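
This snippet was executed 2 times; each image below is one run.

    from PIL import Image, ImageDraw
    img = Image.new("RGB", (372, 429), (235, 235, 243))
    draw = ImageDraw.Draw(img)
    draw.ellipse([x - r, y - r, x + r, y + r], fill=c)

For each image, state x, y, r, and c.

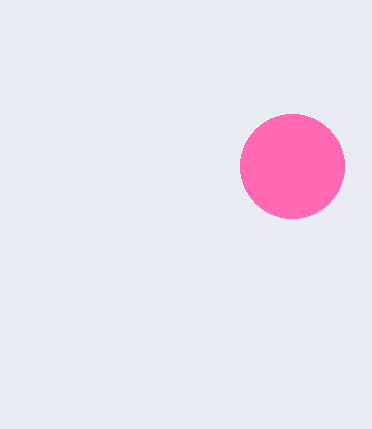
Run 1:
x = 292
y = 166
r = 52
c = 'hotpink'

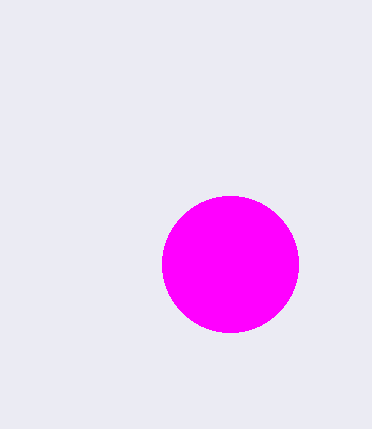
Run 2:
x = 230
y = 264
r = 68
c = 'magenta'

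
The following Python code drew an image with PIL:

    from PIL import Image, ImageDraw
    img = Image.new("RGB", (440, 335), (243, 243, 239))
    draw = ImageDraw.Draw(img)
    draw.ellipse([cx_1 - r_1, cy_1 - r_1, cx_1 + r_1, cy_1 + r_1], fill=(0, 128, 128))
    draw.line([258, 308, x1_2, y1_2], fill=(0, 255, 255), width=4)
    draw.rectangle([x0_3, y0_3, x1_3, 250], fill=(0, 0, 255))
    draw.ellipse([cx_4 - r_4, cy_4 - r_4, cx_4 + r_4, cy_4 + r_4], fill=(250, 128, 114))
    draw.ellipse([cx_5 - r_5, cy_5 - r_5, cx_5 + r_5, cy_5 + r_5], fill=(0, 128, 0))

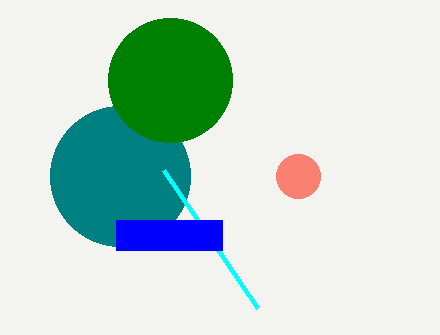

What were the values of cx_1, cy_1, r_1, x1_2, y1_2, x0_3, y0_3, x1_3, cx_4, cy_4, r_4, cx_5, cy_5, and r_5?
cx_1 = 120
cy_1 = 176
r_1 = 70
x1_2 = 164
y1_2 = 170
x0_3 = 116
y0_3 = 220
x1_3 = 222
cx_4 = 298
cy_4 = 176
r_4 = 22
cx_5 = 170
cy_5 = 80
r_5 = 62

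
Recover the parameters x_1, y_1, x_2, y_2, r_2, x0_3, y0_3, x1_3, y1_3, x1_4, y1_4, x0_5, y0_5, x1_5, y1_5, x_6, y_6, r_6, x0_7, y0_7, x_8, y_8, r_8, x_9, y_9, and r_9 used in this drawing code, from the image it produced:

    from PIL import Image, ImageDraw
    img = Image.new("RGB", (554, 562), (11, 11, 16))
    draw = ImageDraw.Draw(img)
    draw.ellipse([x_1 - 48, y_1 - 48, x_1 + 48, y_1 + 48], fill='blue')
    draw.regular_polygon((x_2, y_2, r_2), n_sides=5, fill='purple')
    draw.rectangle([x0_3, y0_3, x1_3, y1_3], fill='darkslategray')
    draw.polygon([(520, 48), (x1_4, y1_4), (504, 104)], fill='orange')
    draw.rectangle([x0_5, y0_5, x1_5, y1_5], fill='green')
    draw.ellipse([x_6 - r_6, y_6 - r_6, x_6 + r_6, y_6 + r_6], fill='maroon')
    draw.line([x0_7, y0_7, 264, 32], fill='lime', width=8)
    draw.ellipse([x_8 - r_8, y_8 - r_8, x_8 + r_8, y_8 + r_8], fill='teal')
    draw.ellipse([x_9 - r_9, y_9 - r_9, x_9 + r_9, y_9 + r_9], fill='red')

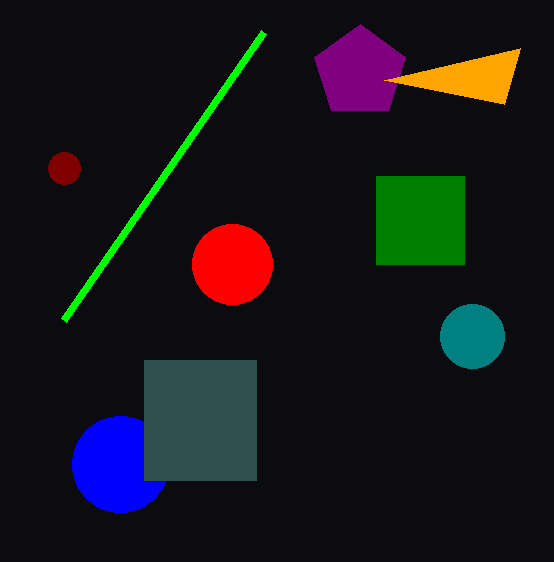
x_1 = 120; y_1 = 464; x_2 = 360; y_2 = 72; r_2 = 48; x0_3 = 144; y0_3 = 360; x1_3 = 256; y1_3 = 480; x1_4 = 384; y1_4 = 80; x0_5 = 376; y0_5 = 176; x1_5 = 464; y1_5 = 264; x_6 = 64; y_6 = 168; r_6 = 16; x0_7 = 64; y0_7 = 320; x_8 = 472; y_8 = 336; r_8 = 32; x_9 = 232; y_9 = 264; r_9 = 40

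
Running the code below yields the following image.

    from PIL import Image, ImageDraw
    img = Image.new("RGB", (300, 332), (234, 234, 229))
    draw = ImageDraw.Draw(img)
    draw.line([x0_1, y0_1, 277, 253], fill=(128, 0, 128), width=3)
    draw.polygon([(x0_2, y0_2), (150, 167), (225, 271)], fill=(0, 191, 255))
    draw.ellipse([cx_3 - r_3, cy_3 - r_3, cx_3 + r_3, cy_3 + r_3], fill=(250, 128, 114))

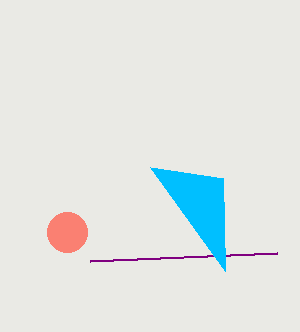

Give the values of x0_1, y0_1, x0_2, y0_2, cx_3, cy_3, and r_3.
x0_1 = 90
y0_1 = 261
x0_2 = 223
y0_2 = 178
cx_3 = 67
cy_3 = 232
r_3 = 20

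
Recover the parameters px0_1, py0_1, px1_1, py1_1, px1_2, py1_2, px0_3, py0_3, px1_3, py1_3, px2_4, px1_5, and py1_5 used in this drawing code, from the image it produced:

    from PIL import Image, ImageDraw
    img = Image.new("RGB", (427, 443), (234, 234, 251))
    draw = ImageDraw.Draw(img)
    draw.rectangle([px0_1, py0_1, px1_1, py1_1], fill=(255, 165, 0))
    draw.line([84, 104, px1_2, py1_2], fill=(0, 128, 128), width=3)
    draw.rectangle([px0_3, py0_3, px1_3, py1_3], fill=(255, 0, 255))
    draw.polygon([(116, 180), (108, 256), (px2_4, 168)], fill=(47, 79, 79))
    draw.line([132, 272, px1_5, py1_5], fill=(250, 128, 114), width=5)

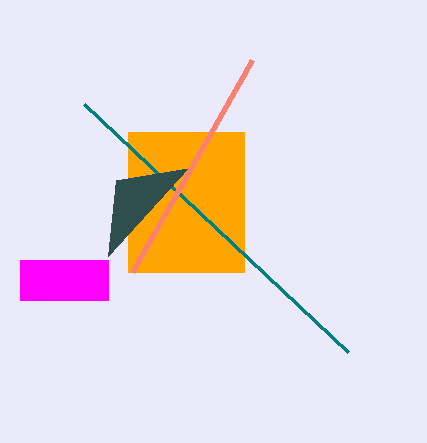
px0_1 = 128; py0_1 = 132; px1_1 = 244; py1_1 = 272; px1_2 = 348; py1_2 = 352; px0_3 = 20; py0_3 = 260; px1_3 = 108; py1_3 = 300; px2_4 = 188; px1_5 = 252; py1_5 = 60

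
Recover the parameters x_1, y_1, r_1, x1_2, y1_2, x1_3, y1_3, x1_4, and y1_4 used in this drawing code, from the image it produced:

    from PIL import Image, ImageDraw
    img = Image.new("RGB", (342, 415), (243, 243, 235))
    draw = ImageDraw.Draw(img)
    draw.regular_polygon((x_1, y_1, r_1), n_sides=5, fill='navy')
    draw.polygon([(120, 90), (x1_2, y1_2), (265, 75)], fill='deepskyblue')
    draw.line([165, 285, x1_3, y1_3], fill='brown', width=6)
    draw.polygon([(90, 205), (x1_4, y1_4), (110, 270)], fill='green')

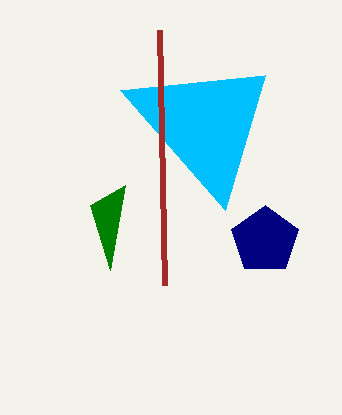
x_1 = 265; y_1 = 240; r_1 = 35; x1_2 = 225; y1_2 = 210; x1_3 = 160; y1_3 = 30; x1_4 = 125; y1_4 = 185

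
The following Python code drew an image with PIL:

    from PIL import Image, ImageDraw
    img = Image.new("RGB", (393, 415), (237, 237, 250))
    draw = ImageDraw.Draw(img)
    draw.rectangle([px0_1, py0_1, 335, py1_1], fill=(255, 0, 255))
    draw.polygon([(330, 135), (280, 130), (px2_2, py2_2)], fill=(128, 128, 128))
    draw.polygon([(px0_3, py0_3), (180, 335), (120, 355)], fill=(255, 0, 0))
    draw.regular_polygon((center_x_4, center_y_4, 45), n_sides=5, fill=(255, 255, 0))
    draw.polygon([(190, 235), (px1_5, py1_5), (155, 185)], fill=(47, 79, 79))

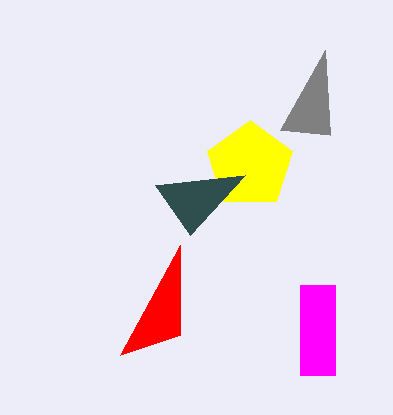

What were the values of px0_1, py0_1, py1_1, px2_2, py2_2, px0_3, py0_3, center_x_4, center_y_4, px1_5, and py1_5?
px0_1 = 300
py0_1 = 285
py1_1 = 375
px2_2 = 325
py2_2 = 50
px0_3 = 180
py0_3 = 245
center_x_4 = 250
center_y_4 = 165
px1_5 = 245
py1_5 = 175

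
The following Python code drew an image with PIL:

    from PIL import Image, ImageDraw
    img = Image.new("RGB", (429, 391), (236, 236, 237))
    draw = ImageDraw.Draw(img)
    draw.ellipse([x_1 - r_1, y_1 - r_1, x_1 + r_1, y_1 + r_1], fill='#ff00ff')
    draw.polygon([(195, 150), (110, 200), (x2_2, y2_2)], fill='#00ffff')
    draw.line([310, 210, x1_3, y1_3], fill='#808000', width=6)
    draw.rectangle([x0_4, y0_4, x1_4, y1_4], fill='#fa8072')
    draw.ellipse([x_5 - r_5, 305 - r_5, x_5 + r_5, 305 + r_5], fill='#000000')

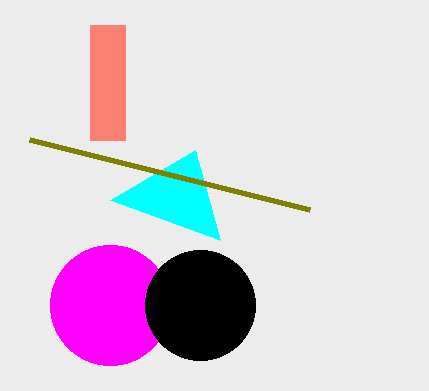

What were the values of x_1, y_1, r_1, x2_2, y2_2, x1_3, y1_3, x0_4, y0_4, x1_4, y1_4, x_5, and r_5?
x_1 = 110
y_1 = 305
r_1 = 60
x2_2 = 220
y2_2 = 240
x1_3 = 30
y1_3 = 140
x0_4 = 90
y0_4 = 25
x1_4 = 125
y1_4 = 140
x_5 = 200
r_5 = 55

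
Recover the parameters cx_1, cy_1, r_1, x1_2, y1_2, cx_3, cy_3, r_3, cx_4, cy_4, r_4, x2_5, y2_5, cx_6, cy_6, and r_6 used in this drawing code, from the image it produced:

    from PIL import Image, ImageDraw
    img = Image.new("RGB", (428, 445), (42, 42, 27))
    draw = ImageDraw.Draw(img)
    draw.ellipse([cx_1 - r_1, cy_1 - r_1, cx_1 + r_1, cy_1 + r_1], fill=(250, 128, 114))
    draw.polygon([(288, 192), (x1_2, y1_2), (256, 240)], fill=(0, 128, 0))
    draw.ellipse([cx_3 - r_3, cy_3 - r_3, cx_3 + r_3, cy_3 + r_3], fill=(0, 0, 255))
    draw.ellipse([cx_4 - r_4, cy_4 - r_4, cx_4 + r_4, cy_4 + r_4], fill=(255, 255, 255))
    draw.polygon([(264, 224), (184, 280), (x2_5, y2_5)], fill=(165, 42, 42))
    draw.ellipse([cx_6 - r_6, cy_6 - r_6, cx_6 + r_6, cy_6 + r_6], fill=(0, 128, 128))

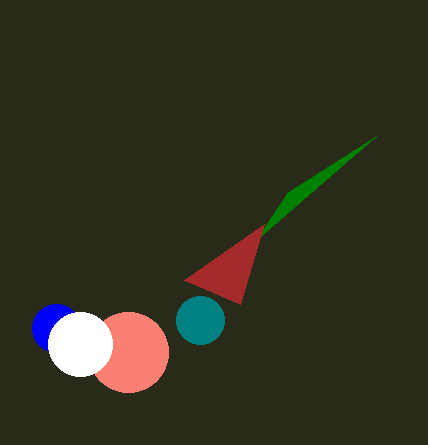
cx_1 = 128; cy_1 = 352; r_1 = 40; x1_2 = 376; y1_2 = 136; cx_3 = 56; cy_3 = 328; r_3 = 24; cx_4 = 80; cy_4 = 344; r_4 = 32; x2_5 = 240; y2_5 = 304; cx_6 = 200; cy_6 = 320; r_6 = 24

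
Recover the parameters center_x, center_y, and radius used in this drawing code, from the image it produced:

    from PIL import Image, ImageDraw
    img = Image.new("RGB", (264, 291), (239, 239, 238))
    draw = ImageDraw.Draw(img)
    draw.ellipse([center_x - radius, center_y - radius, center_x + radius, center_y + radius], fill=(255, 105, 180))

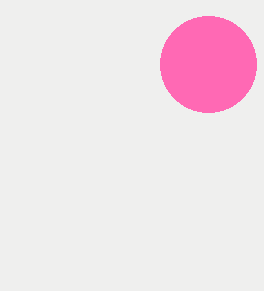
center_x = 208
center_y = 64
radius = 48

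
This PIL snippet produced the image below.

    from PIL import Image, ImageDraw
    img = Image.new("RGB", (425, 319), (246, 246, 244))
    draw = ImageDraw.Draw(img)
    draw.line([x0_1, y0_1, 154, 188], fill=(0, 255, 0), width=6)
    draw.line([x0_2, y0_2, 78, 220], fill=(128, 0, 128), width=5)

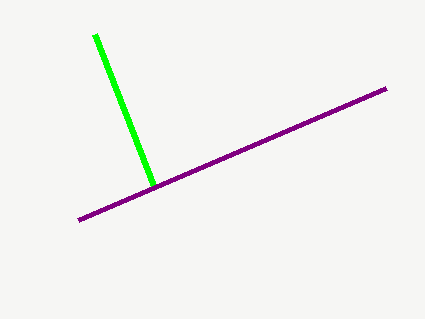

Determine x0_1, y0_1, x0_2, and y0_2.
x0_1 = 94; y0_1 = 34; x0_2 = 386; y0_2 = 88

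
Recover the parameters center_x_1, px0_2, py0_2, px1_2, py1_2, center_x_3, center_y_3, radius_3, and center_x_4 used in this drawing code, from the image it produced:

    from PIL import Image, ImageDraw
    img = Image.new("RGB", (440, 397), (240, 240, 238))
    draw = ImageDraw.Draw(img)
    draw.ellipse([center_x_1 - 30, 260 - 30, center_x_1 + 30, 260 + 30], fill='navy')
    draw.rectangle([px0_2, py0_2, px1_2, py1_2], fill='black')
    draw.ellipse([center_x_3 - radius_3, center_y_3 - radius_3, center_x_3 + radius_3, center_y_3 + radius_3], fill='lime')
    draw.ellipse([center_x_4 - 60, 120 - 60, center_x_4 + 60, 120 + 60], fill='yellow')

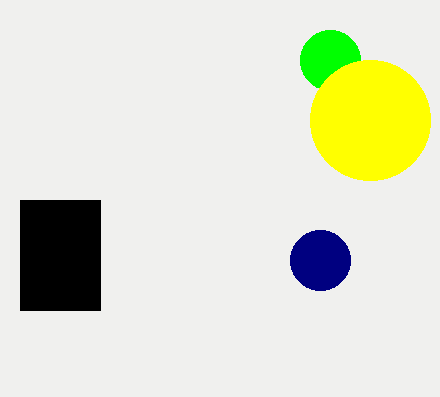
center_x_1 = 320; px0_2 = 20; py0_2 = 200; px1_2 = 100; py1_2 = 310; center_x_3 = 330; center_y_3 = 60; radius_3 = 30; center_x_4 = 370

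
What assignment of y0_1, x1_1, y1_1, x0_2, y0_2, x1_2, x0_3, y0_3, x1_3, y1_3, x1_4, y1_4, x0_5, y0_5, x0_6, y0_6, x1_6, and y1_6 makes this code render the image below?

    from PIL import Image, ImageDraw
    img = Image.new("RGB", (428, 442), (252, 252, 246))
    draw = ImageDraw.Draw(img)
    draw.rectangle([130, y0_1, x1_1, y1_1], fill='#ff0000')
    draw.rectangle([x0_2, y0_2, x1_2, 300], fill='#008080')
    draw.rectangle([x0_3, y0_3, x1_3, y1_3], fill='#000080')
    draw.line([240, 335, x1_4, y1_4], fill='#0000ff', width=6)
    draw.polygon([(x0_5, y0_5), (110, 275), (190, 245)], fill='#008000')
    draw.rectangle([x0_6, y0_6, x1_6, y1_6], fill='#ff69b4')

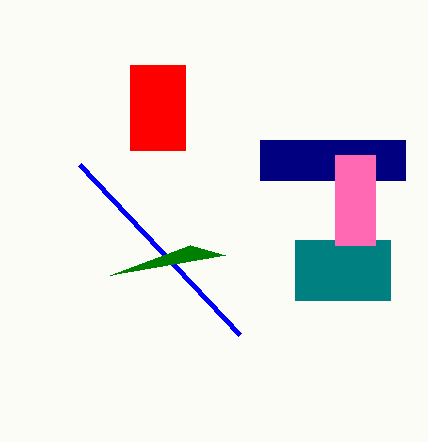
y0_1 = 65
x1_1 = 185
y1_1 = 150
x0_2 = 295
y0_2 = 240
x1_2 = 390
x0_3 = 260
y0_3 = 140
x1_3 = 405
y1_3 = 180
x1_4 = 80
y1_4 = 165
x0_5 = 225
y0_5 = 255
x0_6 = 335
y0_6 = 155
x1_6 = 375
y1_6 = 245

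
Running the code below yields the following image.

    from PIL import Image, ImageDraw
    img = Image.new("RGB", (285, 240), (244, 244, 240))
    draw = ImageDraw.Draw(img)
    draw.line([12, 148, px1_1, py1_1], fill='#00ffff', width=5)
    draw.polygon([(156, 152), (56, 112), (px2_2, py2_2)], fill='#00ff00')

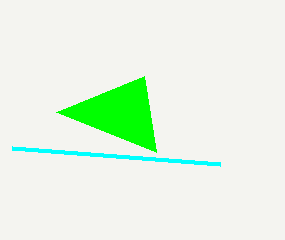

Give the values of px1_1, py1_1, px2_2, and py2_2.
px1_1 = 220; py1_1 = 164; px2_2 = 144; py2_2 = 76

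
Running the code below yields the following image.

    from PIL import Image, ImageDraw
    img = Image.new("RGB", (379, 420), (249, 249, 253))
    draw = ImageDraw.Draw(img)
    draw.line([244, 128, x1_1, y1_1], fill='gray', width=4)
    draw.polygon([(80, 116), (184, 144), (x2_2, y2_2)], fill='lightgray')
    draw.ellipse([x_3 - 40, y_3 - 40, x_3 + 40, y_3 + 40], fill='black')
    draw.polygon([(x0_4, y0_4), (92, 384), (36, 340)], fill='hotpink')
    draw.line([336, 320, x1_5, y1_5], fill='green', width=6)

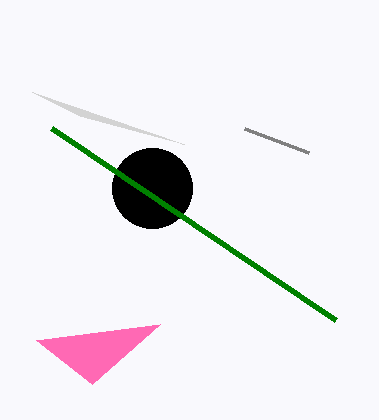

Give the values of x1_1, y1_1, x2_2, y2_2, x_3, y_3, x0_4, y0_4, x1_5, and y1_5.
x1_1 = 308, y1_1 = 152, x2_2 = 32, y2_2 = 92, x_3 = 152, y_3 = 188, x0_4 = 160, y0_4 = 324, x1_5 = 52, y1_5 = 128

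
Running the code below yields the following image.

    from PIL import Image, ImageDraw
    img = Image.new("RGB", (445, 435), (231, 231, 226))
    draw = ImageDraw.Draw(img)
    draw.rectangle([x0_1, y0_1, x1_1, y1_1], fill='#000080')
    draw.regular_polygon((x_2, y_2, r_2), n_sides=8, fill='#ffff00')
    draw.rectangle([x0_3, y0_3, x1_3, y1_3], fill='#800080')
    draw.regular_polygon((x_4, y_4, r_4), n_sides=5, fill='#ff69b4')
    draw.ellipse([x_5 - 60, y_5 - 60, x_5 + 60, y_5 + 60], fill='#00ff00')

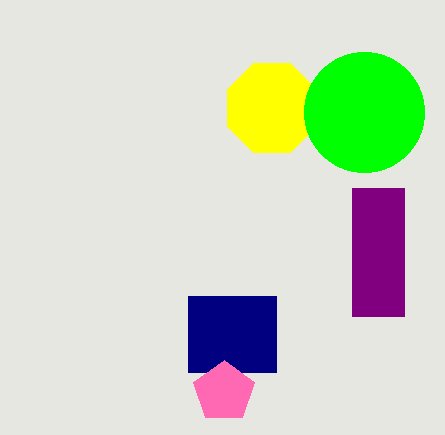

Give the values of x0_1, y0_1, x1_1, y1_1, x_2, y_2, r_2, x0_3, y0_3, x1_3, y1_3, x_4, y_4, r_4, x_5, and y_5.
x0_1 = 188; y0_1 = 296; x1_1 = 276; y1_1 = 372; x_2 = 272; y_2 = 108; r_2 = 48; x0_3 = 352; y0_3 = 188; x1_3 = 404; y1_3 = 316; x_4 = 224; y_4 = 392; r_4 = 32; x_5 = 364; y_5 = 112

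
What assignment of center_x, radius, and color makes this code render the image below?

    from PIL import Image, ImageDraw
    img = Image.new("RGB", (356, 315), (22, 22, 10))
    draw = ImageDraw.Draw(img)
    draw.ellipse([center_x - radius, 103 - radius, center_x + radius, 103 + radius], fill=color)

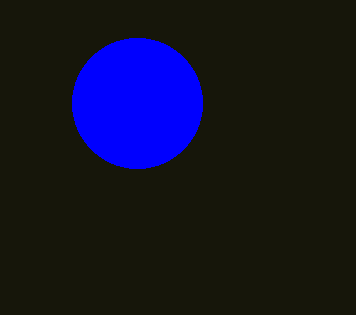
center_x = 137; radius = 65; color = 'blue'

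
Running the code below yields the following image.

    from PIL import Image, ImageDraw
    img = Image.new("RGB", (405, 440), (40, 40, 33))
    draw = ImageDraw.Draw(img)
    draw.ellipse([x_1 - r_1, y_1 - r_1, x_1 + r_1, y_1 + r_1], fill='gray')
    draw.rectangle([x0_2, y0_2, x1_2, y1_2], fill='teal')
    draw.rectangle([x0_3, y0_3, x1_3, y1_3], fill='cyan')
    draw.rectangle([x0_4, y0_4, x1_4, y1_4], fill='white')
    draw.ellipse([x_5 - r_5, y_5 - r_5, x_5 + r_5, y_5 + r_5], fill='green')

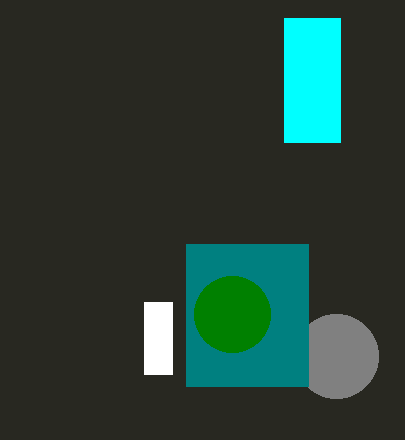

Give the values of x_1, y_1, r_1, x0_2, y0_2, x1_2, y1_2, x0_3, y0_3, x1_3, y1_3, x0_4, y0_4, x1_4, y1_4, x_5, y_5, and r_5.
x_1 = 336; y_1 = 356; r_1 = 42; x0_2 = 186; y0_2 = 244; x1_2 = 308; y1_2 = 386; x0_3 = 284; y0_3 = 18; x1_3 = 340; y1_3 = 142; x0_4 = 144; y0_4 = 302; x1_4 = 172; y1_4 = 374; x_5 = 232; y_5 = 314; r_5 = 38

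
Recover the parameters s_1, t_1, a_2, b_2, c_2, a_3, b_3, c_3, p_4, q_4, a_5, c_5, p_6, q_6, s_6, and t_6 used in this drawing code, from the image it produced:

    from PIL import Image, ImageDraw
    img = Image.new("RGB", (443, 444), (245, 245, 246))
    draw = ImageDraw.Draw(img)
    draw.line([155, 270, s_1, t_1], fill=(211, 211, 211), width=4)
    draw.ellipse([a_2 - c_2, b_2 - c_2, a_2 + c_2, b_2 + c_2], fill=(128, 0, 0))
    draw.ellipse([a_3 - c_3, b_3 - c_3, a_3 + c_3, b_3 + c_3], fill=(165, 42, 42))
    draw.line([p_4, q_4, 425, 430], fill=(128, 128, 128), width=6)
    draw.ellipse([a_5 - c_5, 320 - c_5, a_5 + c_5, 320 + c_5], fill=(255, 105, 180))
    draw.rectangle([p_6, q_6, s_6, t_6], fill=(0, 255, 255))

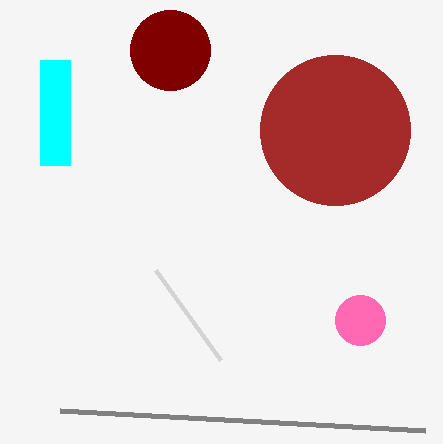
s_1 = 220; t_1 = 360; a_2 = 170; b_2 = 50; c_2 = 40; a_3 = 335; b_3 = 130; c_3 = 75; p_4 = 60; q_4 = 410; a_5 = 360; c_5 = 25; p_6 = 40; q_6 = 60; s_6 = 70; t_6 = 165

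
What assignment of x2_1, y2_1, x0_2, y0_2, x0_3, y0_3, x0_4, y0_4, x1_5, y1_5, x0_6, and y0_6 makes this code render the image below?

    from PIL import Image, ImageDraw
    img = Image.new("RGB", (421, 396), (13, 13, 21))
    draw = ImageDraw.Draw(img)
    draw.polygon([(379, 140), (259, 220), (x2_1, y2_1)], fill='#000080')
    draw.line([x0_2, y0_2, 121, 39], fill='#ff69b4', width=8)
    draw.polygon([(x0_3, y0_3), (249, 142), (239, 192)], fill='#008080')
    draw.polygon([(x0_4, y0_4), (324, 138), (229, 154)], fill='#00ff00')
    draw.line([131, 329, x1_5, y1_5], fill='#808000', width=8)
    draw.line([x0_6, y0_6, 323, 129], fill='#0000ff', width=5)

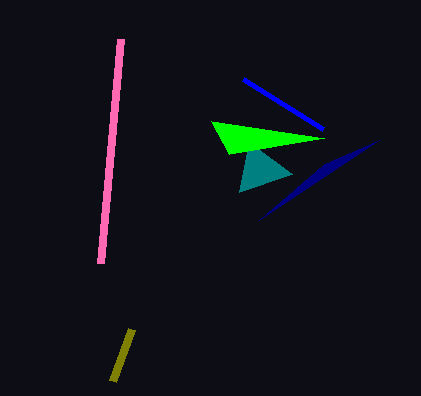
x2_1 = 324; y2_1 = 164; x0_2 = 101; y0_2 = 263; x0_3 = 292; y0_3 = 174; x0_4 = 211; y0_4 = 121; x1_5 = 112; y1_5 = 381; x0_6 = 243; y0_6 = 79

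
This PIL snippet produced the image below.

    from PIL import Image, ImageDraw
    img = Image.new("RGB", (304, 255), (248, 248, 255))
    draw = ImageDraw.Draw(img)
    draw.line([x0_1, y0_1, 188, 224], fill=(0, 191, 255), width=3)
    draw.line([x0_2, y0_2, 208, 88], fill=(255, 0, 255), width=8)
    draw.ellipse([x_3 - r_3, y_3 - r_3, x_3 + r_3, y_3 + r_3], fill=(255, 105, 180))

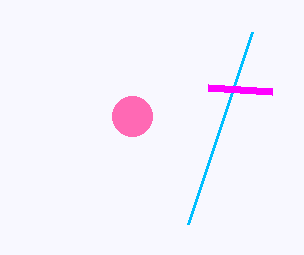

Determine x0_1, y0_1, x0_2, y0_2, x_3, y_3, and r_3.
x0_1 = 252
y0_1 = 32
x0_2 = 272
y0_2 = 92
x_3 = 132
y_3 = 116
r_3 = 20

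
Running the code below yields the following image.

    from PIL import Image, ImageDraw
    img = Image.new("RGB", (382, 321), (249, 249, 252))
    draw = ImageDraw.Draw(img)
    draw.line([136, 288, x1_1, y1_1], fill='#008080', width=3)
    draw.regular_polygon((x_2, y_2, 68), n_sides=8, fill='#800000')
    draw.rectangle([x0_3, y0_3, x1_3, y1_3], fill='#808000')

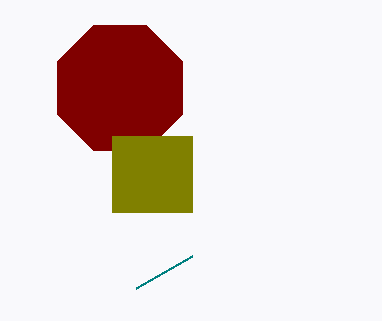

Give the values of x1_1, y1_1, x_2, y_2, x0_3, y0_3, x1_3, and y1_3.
x1_1 = 192, y1_1 = 256, x_2 = 120, y_2 = 88, x0_3 = 112, y0_3 = 136, x1_3 = 192, y1_3 = 212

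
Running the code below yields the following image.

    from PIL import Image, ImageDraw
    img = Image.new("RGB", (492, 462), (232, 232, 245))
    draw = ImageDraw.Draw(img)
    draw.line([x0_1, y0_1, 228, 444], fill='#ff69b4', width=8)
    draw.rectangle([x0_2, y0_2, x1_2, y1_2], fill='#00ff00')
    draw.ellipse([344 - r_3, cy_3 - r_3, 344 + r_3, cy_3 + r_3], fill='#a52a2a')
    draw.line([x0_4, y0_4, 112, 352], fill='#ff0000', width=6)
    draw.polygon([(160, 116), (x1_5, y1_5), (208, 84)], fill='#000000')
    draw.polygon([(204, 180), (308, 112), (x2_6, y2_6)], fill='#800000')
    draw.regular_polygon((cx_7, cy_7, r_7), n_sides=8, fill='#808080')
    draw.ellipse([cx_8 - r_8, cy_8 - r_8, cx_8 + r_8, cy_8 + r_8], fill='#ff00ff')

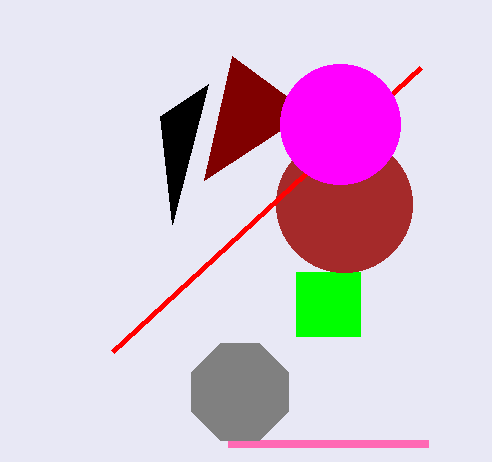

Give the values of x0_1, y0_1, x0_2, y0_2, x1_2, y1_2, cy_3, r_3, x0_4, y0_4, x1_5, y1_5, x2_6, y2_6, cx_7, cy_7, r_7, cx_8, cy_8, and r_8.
x0_1 = 428, y0_1 = 444, x0_2 = 296, y0_2 = 272, x1_2 = 360, y1_2 = 336, cy_3 = 204, r_3 = 68, x0_4 = 420, y0_4 = 68, x1_5 = 172, y1_5 = 224, x2_6 = 232, y2_6 = 56, cx_7 = 240, cy_7 = 392, r_7 = 52, cx_8 = 340, cy_8 = 124, r_8 = 60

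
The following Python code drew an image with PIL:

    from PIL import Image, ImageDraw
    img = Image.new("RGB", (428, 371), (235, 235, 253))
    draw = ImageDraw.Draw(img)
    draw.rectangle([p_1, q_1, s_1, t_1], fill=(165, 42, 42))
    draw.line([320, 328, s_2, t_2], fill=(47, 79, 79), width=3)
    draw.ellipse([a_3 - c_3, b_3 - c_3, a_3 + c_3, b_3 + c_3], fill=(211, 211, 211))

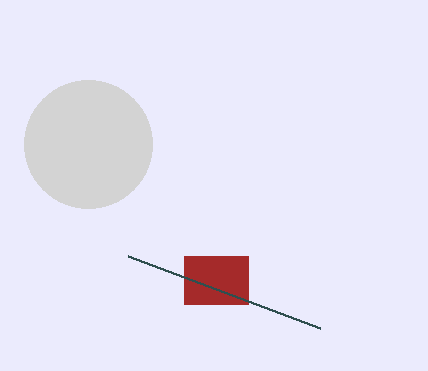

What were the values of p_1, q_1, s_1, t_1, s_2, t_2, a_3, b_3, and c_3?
p_1 = 184
q_1 = 256
s_1 = 248
t_1 = 304
s_2 = 128
t_2 = 256
a_3 = 88
b_3 = 144
c_3 = 64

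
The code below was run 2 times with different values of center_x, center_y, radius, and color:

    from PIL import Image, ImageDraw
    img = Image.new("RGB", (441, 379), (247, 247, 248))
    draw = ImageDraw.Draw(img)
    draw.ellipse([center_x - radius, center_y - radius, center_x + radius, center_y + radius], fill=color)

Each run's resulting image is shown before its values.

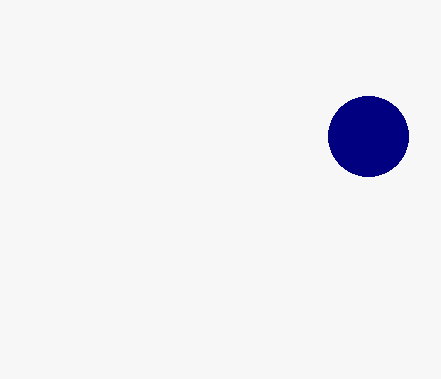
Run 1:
center_x = 368; center_y = 136; radius = 40; color = 'navy'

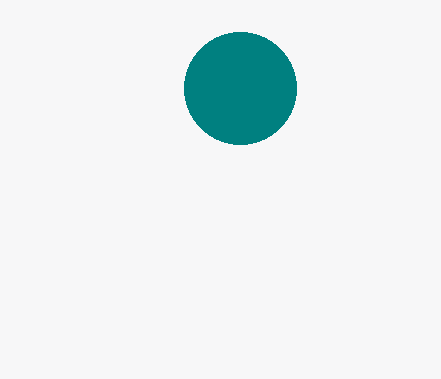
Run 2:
center_x = 240
center_y = 88
radius = 56
color = 'teal'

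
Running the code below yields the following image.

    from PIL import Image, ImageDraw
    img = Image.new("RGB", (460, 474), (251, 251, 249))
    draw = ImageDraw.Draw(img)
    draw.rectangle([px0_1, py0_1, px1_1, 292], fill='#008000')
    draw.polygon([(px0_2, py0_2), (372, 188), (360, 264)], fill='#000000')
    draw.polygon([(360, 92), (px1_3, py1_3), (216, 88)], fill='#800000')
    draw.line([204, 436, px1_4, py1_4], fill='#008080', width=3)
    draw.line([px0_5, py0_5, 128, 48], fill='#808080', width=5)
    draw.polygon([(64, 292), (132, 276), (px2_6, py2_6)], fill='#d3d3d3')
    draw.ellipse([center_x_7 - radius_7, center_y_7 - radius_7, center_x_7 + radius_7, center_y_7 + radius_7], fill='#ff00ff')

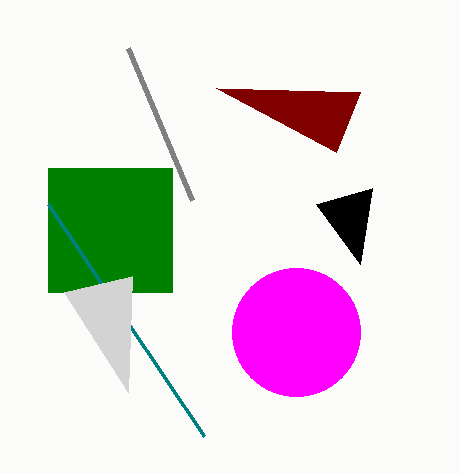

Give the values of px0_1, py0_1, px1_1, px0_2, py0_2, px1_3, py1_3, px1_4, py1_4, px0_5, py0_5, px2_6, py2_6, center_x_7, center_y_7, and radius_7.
px0_1 = 48
py0_1 = 168
px1_1 = 172
px0_2 = 316
py0_2 = 204
px1_3 = 336
py1_3 = 152
px1_4 = 48
py1_4 = 204
px0_5 = 192
py0_5 = 200
px2_6 = 128
py2_6 = 392
center_x_7 = 296
center_y_7 = 332
radius_7 = 64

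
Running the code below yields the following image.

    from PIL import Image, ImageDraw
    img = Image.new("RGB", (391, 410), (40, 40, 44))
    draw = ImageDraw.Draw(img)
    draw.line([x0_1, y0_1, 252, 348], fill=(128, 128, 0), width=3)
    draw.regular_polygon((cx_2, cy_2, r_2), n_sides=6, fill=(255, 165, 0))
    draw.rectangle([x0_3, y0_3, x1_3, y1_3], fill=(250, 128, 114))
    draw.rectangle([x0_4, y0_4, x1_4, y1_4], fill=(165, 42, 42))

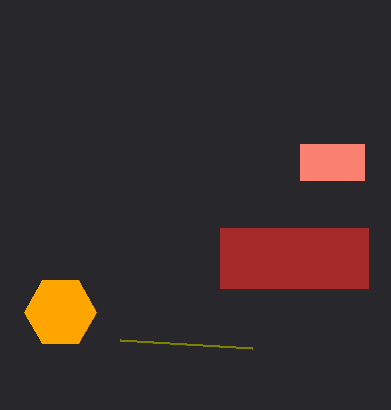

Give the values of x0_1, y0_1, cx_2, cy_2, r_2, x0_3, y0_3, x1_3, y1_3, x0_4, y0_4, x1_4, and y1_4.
x0_1 = 120; y0_1 = 340; cx_2 = 60; cy_2 = 312; r_2 = 36; x0_3 = 300; y0_3 = 144; x1_3 = 364; y1_3 = 180; x0_4 = 220; y0_4 = 228; x1_4 = 368; y1_4 = 288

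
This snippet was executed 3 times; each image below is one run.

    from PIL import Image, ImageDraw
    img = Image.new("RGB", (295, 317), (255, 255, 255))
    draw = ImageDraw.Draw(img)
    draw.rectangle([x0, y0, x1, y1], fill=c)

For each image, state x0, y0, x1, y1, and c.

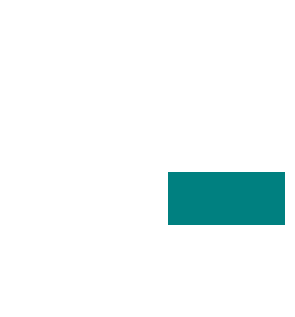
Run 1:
x0 = 168, y0 = 172, x1 = 284, y1 = 224, c = 'teal'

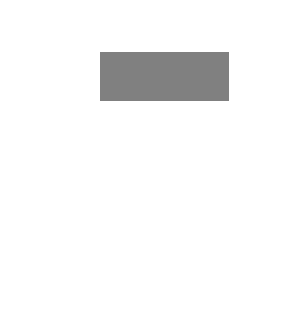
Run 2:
x0 = 100
y0 = 52
x1 = 228
y1 = 100
c = 'gray'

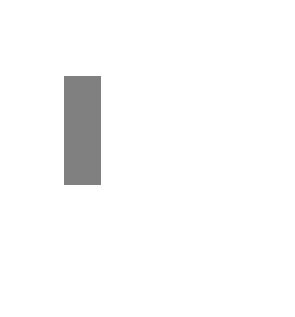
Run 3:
x0 = 64; y0 = 76; x1 = 100; y1 = 184; c = 'gray'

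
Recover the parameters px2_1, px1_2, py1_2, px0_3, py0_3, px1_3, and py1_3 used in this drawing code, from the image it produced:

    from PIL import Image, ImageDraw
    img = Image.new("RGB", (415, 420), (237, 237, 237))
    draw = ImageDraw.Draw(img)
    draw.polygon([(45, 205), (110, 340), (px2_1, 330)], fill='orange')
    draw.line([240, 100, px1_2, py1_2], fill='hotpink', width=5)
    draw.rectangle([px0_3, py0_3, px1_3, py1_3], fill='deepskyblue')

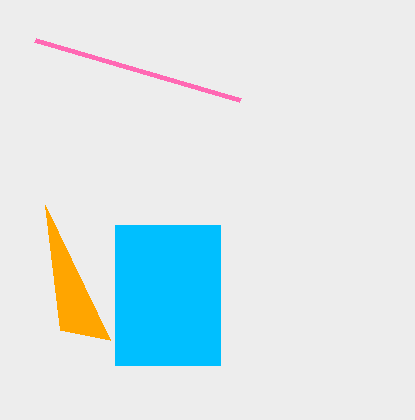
px2_1 = 60; px1_2 = 35; py1_2 = 40; px0_3 = 115; py0_3 = 225; px1_3 = 220; py1_3 = 365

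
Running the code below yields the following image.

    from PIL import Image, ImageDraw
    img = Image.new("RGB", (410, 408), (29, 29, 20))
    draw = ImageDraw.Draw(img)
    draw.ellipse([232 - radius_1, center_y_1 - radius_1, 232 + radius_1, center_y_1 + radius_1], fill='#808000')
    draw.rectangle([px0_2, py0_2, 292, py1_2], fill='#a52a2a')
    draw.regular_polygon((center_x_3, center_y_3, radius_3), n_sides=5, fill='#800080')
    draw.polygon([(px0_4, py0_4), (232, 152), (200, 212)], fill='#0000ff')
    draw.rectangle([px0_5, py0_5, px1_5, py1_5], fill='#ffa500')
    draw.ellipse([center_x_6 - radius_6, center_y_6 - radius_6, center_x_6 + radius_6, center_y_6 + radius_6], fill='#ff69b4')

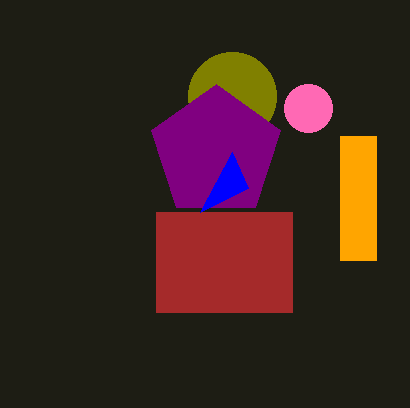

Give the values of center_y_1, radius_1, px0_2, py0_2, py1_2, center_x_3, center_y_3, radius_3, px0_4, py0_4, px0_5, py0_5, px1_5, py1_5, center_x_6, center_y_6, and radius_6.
center_y_1 = 96, radius_1 = 44, px0_2 = 156, py0_2 = 212, py1_2 = 312, center_x_3 = 216, center_y_3 = 152, radius_3 = 68, px0_4 = 248, py0_4 = 188, px0_5 = 340, py0_5 = 136, px1_5 = 376, py1_5 = 260, center_x_6 = 308, center_y_6 = 108, radius_6 = 24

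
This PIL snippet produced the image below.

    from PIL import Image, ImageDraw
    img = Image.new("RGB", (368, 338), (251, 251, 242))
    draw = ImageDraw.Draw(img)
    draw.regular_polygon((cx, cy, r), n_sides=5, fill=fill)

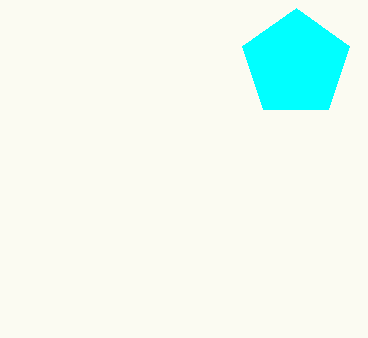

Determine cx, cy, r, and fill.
cx = 296
cy = 64
r = 56
fill = 'cyan'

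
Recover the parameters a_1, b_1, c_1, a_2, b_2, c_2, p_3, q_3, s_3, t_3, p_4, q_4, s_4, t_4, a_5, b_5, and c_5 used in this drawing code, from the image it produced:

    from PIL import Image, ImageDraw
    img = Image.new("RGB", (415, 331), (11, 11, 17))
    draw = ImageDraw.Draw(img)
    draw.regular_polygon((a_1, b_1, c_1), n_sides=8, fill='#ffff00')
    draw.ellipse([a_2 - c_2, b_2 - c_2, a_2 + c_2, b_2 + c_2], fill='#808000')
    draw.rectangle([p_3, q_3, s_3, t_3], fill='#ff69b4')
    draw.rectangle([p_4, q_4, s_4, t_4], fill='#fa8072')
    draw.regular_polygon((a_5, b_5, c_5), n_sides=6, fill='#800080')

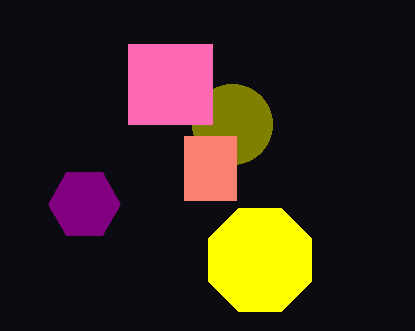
a_1 = 260; b_1 = 260; c_1 = 56; a_2 = 232; b_2 = 124; c_2 = 40; p_3 = 128; q_3 = 44; s_3 = 212; t_3 = 124; p_4 = 184; q_4 = 136; s_4 = 236; t_4 = 200; a_5 = 84; b_5 = 204; c_5 = 36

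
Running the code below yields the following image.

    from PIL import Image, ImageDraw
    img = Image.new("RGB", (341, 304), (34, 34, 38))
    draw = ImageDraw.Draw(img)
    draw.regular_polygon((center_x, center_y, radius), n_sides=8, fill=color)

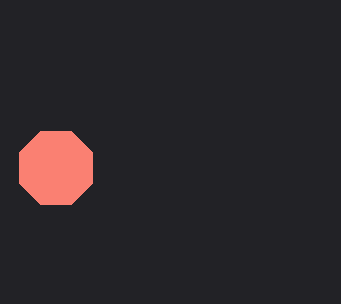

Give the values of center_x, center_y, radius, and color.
center_x = 56
center_y = 168
radius = 40
color = 'salmon'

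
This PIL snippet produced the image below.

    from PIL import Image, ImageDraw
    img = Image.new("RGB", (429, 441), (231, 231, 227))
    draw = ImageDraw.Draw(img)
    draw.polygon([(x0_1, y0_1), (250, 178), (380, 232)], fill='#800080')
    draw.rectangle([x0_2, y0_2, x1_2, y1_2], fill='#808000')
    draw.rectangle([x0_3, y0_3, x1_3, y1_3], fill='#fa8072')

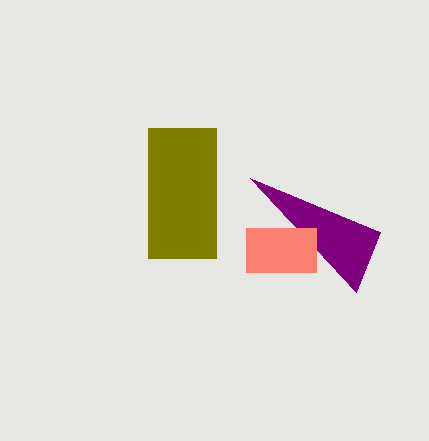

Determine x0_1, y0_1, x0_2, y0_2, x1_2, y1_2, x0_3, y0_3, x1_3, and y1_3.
x0_1 = 356
y0_1 = 292
x0_2 = 148
y0_2 = 128
x1_2 = 216
y1_2 = 258
x0_3 = 246
y0_3 = 228
x1_3 = 316
y1_3 = 272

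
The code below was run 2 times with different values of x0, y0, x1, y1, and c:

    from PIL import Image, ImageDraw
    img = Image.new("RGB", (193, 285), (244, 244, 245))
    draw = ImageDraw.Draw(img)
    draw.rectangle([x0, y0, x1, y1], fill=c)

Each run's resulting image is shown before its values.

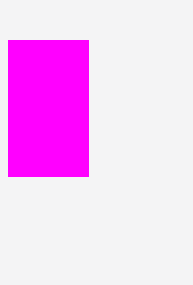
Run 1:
x0 = 8; y0 = 40; x1 = 88; y1 = 176; c = 'magenta'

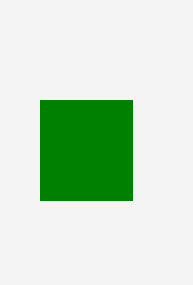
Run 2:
x0 = 40
y0 = 100
x1 = 132
y1 = 200
c = 'green'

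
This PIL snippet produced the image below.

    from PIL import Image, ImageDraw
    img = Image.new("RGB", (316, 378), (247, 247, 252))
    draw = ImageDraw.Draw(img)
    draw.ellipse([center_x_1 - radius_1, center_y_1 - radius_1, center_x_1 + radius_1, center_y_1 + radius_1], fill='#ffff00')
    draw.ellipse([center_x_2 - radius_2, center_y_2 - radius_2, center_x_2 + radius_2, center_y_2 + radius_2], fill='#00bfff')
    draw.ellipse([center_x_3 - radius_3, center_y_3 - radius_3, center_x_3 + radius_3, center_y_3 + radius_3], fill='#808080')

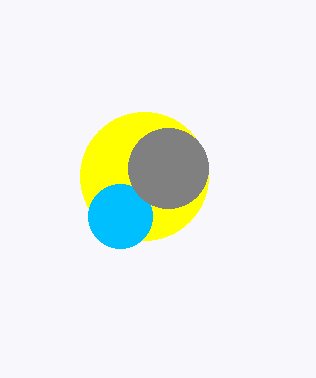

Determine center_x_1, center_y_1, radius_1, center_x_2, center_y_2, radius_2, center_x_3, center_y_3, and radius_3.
center_x_1 = 144
center_y_1 = 176
radius_1 = 64
center_x_2 = 120
center_y_2 = 216
radius_2 = 32
center_x_3 = 168
center_y_3 = 168
radius_3 = 40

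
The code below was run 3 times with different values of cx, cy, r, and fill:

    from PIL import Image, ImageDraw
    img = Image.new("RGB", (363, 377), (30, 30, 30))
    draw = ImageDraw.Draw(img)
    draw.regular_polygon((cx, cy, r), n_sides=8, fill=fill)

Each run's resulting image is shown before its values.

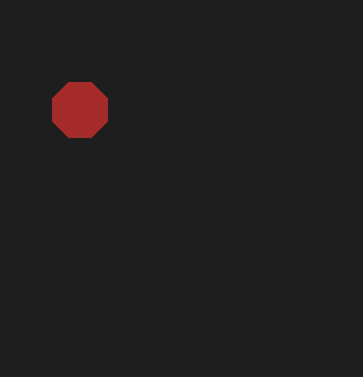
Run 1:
cx = 80
cy = 110
r = 30
fill = 'brown'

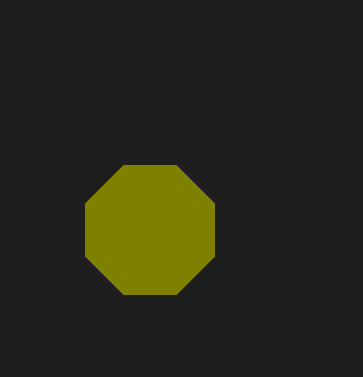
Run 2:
cx = 150; cy = 230; r = 70; fill = 'olive'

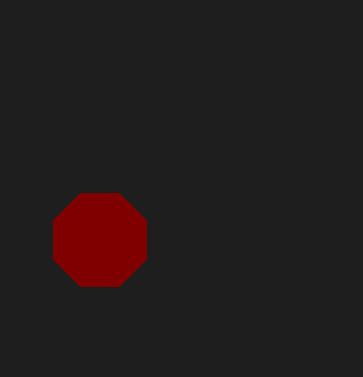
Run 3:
cx = 100; cy = 240; r = 50; fill = 'maroon'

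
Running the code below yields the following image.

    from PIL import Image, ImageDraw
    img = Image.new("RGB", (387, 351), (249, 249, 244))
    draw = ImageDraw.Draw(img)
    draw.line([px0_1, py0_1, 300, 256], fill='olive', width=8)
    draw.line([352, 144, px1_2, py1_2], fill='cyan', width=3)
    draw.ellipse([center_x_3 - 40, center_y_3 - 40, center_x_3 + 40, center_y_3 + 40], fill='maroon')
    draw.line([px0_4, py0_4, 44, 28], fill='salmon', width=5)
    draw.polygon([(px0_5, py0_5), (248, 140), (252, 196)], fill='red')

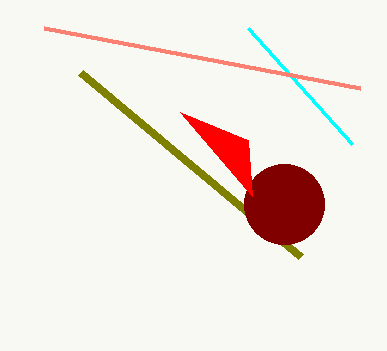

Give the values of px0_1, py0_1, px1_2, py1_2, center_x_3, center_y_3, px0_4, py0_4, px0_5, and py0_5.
px0_1 = 80; py0_1 = 72; px1_2 = 248; py1_2 = 28; center_x_3 = 284; center_y_3 = 204; px0_4 = 360; py0_4 = 88; px0_5 = 180; py0_5 = 112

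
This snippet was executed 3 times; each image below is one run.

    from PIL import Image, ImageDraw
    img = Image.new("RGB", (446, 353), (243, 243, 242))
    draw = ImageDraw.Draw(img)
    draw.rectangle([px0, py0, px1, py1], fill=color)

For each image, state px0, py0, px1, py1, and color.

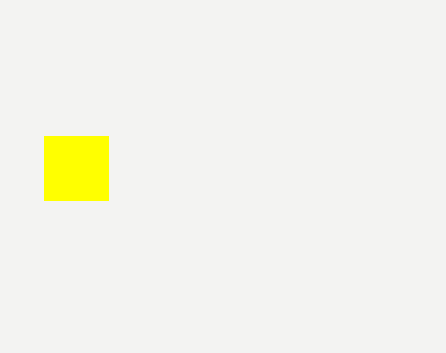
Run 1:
px0 = 44; py0 = 136; px1 = 108; py1 = 200; color = 'yellow'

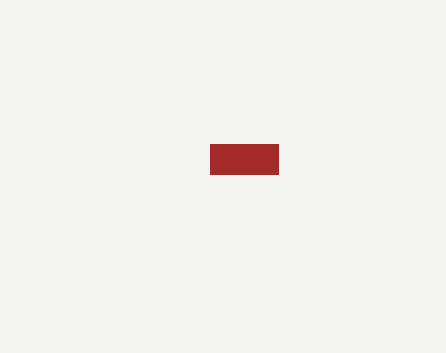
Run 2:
px0 = 210; py0 = 144; px1 = 278; py1 = 174; color = 'brown'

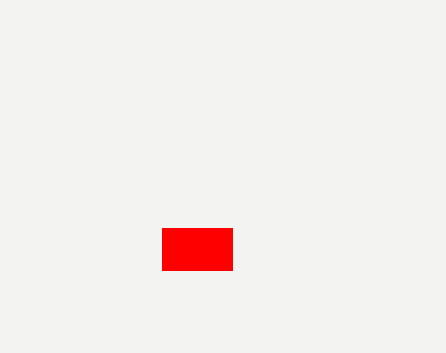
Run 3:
px0 = 162
py0 = 228
px1 = 232
py1 = 270
color = 'red'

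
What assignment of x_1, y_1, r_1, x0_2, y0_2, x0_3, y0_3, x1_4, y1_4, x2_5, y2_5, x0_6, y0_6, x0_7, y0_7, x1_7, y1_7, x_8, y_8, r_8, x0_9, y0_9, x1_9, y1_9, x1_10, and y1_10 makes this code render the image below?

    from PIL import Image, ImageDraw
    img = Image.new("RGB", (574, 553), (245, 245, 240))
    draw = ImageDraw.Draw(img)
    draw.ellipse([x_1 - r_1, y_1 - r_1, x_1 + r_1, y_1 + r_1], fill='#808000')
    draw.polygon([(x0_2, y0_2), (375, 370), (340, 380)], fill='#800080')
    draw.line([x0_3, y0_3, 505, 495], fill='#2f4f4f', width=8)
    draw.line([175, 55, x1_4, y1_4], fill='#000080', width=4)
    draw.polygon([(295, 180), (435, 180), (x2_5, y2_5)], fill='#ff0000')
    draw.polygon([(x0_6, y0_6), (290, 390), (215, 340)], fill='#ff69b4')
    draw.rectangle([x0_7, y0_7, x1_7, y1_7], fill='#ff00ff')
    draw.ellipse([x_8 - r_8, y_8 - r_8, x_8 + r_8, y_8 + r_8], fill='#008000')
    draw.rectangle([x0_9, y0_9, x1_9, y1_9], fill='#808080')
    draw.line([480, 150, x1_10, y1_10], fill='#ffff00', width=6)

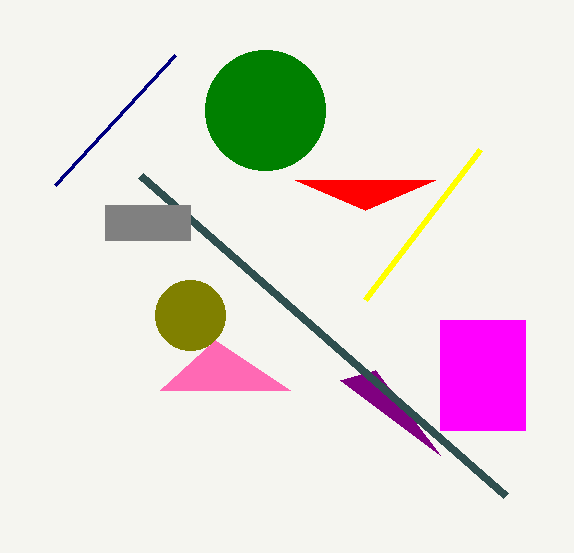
x_1 = 190, y_1 = 315, r_1 = 35, x0_2 = 440, y0_2 = 455, x0_3 = 140, y0_3 = 175, x1_4 = 55, y1_4 = 185, x2_5 = 365, y2_5 = 210, x0_6 = 160, y0_6 = 390, x0_7 = 440, y0_7 = 320, x1_7 = 525, y1_7 = 430, x_8 = 265, y_8 = 110, r_8 = 60, x0_9 = 105, y0_9 = 205, x1_9 = 190, y1_9 = 240, x1_10 = 365, y1_10 = 300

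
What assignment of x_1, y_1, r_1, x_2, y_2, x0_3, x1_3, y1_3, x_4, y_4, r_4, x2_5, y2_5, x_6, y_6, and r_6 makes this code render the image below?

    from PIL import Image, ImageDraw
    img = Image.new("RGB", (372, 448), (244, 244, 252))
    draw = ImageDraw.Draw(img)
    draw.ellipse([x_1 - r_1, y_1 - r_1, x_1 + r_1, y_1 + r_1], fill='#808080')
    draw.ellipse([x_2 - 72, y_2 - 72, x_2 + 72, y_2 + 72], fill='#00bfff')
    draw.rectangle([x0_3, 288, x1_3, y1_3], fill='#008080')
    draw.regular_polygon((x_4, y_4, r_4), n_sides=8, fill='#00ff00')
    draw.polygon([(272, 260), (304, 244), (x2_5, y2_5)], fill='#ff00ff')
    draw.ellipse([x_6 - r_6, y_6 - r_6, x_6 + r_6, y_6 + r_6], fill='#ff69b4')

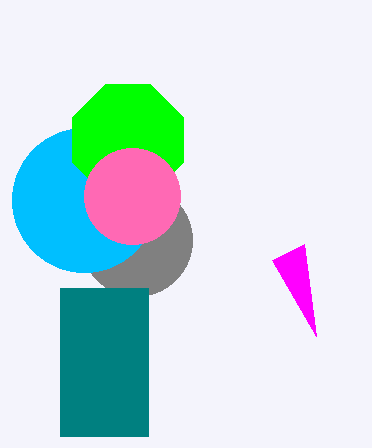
x_1 = 136, y_1 = 240, r_1 = 56, x_2 = 84, y_2 = 200, x0_3 = 60, x1_3 = 148, y1_3 = 436, x_4 = 128, y_4 = 140, r_4 = 60, x2_5 = 316, y2_5 = 336, x_6 = 132, y_6 = 196, r_6 = 48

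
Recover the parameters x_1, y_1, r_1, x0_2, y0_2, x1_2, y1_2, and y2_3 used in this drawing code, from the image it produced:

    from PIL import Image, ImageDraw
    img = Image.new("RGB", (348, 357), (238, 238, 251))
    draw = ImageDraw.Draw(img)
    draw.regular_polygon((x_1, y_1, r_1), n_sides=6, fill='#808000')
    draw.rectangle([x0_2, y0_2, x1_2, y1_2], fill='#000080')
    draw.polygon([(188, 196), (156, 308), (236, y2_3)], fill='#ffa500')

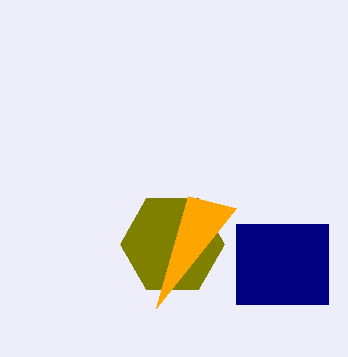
x_1 = 172; y_1 = 244; r_1 = 52; x0_2 = 236; y0_2 = 224; x1_2 = 328; y1_2 = 304; y2_3 = 208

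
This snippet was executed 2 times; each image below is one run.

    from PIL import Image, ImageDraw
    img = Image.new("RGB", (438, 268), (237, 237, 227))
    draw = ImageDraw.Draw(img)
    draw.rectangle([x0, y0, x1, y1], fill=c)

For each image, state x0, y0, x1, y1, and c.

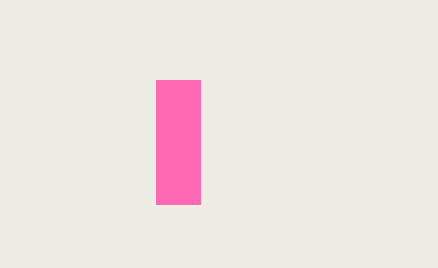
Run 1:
x0 = 156, y0 = 80, x1 = 200, y1 = 204, c = 'hotpink'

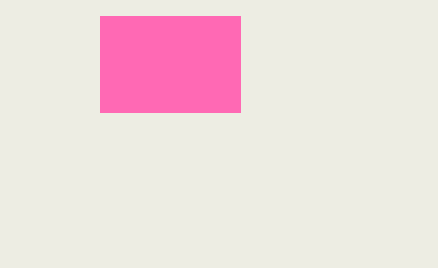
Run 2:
x0 = 100, y0 = 16, x1 = 240, y1 = 112, c = 'hotpink'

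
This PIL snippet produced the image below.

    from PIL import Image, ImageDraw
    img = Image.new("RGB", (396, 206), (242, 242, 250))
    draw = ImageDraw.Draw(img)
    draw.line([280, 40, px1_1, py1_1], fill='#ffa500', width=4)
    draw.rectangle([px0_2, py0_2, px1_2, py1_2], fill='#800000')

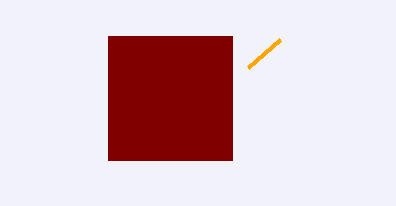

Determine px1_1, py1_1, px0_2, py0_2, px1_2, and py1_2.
px1_1 = 248
py1_1 = 68
px0_2 = 108
py0_2 = 36
px1_2 = 232
py1_2 = 160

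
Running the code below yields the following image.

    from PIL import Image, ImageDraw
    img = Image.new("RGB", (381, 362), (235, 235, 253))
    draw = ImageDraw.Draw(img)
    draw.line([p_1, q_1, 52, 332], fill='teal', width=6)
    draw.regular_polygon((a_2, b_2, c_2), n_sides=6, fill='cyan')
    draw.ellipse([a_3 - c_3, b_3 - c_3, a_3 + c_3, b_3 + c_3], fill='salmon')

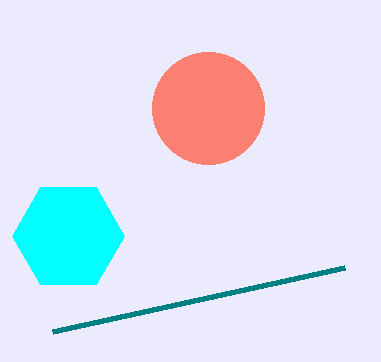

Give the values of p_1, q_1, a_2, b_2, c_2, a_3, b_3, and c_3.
p_1 = 344, q_1 = 268, a_2 = 68, b_2 = 236, c_2 = 56, a_3 = 208, b_3 = 108, c_3 = 56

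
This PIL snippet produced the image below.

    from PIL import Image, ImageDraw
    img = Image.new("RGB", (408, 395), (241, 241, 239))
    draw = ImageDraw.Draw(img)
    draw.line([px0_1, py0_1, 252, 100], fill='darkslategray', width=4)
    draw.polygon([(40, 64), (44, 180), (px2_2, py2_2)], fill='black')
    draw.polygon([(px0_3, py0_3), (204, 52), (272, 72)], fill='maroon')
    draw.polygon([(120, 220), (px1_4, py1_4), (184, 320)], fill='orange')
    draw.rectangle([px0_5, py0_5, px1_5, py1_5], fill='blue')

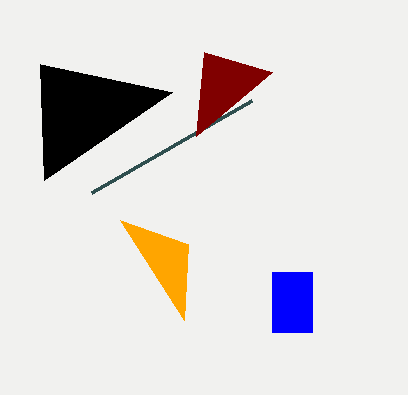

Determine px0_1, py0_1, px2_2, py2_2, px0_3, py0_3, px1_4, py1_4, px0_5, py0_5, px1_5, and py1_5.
px0_1 = 92; py0_1 = 192; px2_2 = 172; py2_2 = 92; px0_3 = 196; py0_3 = 136; px1_4 = 188; py1_4 = 244; px0_5 = 272; py0_5 = 272; px1_5 = 312; py1_5 = 332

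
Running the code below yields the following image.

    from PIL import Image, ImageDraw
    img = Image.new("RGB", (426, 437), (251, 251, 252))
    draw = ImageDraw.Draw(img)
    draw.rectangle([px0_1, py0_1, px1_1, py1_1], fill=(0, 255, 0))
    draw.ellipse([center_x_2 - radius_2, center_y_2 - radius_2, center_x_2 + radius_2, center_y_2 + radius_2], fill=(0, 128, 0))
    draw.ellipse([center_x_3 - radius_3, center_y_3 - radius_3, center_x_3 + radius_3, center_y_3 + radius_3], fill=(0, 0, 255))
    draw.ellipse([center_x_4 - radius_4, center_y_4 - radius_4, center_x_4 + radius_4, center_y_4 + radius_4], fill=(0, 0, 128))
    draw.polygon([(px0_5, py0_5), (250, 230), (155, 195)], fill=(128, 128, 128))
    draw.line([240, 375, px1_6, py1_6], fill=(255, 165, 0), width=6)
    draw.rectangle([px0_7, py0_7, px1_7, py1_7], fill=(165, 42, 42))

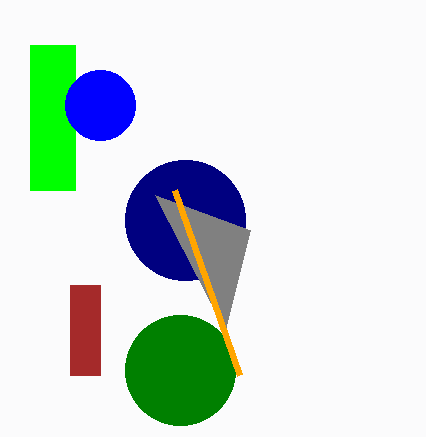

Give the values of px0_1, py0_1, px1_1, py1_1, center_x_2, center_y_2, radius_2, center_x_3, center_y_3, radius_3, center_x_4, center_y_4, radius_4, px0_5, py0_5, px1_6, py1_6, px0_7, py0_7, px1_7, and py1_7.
px0_1 = 30, py0_1 = 45, px1_1 = 75, py1_1 = 190, center_x_2 = 180, center_y_2 = 370, radius_2 = 55, center_x_3 = 100, center_y_3 = 105, radius_3 = 35, center_x_4 = 185, center_y_4 = 220, radius_4 = 60, px0_5 = 225, py0_5 = 330, px1_6 = 175, py1_6 = 190, px0_7 = 70, py0_7 = 285, px1_7 = 100, py1_7 = 375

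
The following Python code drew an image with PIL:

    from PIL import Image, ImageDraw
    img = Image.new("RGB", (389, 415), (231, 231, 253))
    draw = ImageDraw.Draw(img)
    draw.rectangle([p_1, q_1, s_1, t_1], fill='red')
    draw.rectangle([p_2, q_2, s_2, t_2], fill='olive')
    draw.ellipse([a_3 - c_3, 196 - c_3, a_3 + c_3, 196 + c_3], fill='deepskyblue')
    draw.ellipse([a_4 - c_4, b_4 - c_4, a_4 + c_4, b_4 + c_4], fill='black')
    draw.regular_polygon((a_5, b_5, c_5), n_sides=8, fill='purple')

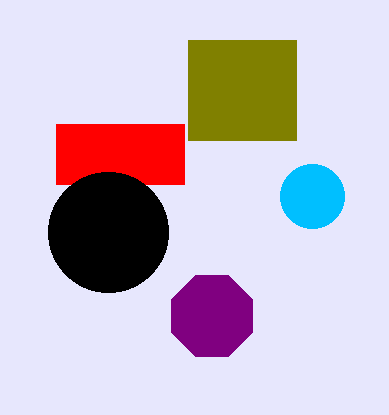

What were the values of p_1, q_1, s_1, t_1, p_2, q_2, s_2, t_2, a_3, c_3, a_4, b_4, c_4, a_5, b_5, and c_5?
p_1 = 56
q_1 = 124
s_1 = 184
t_1 = 184
p_2 = 188
q_2 = 40
s_2 = 296
t_2 = 140
a_3 = 312
c_3 = 32
a_4 = 108
b_4 = 232
c_4 = 60
a_5 = 212
b_5 = 316
c_5 = 44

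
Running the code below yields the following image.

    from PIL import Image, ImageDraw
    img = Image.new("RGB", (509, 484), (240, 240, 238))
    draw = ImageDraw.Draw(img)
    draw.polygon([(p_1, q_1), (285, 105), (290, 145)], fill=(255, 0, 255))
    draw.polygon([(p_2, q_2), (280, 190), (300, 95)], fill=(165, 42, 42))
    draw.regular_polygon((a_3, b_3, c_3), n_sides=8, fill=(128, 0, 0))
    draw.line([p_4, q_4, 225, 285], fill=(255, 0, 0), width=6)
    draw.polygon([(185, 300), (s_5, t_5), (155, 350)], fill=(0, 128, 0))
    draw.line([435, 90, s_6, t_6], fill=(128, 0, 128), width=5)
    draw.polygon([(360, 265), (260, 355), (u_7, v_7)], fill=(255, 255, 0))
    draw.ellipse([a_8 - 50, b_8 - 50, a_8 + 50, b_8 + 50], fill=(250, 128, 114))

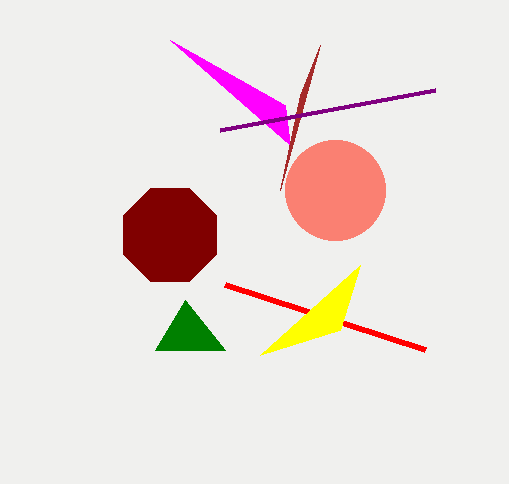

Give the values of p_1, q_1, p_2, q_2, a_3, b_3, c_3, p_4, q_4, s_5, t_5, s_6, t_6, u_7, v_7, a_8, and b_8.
p_1 = 170
q_1 = 40
p_2 = 320
q_2 = 45
a_3 = 170
b_3 = 235
c_3 = 50
p_4 = 425
q_4 = 350
s_5 = 225
t_5 = 350
s_6 = 220
t_6 = 130
u_7 = 340
v_7 = 330
a_8 = 335
b_8 = 190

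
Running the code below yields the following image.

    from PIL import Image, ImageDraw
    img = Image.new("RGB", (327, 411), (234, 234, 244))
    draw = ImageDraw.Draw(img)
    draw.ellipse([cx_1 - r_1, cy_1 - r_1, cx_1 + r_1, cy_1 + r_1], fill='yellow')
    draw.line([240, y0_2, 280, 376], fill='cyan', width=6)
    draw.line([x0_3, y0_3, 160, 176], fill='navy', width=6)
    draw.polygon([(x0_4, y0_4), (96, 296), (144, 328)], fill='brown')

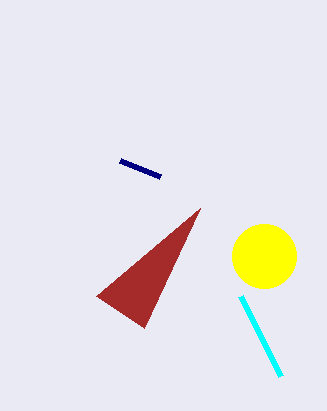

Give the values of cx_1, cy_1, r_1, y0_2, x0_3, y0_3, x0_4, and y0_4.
cx_1 = 264, cy_1 = 256, r_1 = 32, y0_2 = 296, x0_3 = 120, y0_3 = 160, x0_4 = 200, y0_4 = 208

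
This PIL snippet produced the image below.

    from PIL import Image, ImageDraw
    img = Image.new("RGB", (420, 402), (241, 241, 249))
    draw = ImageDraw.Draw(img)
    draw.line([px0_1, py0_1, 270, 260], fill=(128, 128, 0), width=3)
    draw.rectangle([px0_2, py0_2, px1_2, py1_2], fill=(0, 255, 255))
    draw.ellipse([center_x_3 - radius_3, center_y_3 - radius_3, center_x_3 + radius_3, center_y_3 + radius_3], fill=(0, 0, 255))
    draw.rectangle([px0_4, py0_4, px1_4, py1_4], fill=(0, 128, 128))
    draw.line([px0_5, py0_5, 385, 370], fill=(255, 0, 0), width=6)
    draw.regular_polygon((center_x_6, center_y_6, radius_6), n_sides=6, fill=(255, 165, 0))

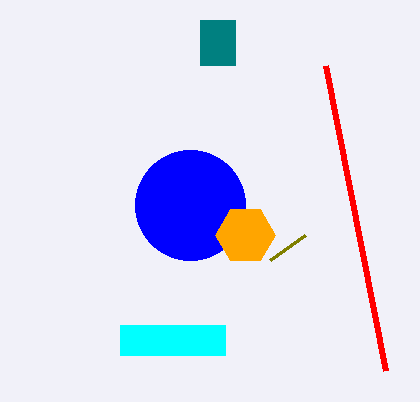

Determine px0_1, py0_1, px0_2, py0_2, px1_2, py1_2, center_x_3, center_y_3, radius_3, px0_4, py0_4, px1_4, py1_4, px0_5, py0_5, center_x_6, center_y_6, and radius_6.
px0_1 = 305, py0_1 = 235, px0_2 = 120, py0_2 = 325, px1_2 = 225, py1_2 = 355, center_x_3 = 190, center_y_3 = 205, radius_3 = 55, px0_4 = 200, py0_4 = 20, px1_4 = 235, py1_4 = 65, px0_5 = 325, py0_5 = 65, center_x_6 = 245, center_y_6 = 235, radius_6 = 30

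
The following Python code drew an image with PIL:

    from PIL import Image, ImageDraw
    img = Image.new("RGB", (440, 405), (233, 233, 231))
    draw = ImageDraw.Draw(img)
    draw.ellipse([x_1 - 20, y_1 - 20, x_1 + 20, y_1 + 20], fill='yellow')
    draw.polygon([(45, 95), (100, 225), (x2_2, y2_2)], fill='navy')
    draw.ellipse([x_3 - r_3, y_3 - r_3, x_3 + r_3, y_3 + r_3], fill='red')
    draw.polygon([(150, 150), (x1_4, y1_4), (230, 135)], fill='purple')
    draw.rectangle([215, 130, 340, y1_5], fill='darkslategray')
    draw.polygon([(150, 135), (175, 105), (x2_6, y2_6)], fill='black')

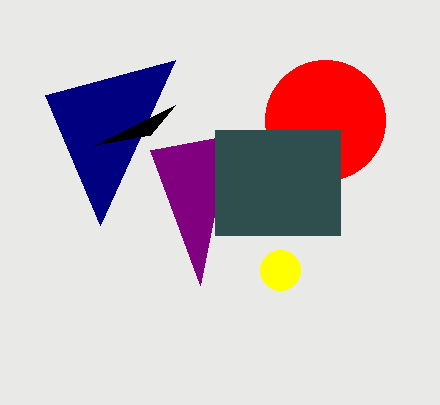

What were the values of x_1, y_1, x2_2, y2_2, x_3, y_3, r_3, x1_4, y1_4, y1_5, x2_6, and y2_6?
x_1 = 280
y_1 = 270
x2_2 = 175
y2_2 = 60
x_3 = 325
y_3 = 120
r_3 = 60
x1_4 = 200
y1_4 = 285
y1_5 = 235
x2_6 = 95
y2_6 = 145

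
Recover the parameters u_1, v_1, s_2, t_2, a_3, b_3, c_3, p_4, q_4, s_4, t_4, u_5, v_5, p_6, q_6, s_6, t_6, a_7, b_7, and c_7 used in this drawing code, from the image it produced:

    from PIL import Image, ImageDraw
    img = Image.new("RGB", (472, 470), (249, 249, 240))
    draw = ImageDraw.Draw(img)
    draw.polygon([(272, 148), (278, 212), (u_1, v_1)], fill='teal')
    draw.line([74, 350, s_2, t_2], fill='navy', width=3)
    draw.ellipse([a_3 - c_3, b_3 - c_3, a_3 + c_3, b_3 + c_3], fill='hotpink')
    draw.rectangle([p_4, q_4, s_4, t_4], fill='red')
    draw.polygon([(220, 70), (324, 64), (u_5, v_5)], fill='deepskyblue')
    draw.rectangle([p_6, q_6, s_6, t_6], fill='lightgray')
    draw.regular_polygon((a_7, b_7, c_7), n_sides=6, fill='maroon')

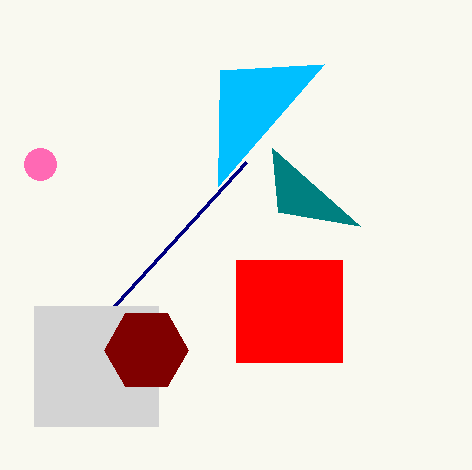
u_1 = 360; v_1 = 226; s_2 = 246; t_2 = 162; a_3 = 40; b_3 = 164; c_3 = 16; p_4 = 236; q_4 = 260; s_4 = 342; t_4 = 362; u_5 = 218; v_5 = 186; p_6 = 34; q_6 = 306; s_6 = 158; t_6 = 426; a_7 = 146; b_7 = 350; c_7 = 42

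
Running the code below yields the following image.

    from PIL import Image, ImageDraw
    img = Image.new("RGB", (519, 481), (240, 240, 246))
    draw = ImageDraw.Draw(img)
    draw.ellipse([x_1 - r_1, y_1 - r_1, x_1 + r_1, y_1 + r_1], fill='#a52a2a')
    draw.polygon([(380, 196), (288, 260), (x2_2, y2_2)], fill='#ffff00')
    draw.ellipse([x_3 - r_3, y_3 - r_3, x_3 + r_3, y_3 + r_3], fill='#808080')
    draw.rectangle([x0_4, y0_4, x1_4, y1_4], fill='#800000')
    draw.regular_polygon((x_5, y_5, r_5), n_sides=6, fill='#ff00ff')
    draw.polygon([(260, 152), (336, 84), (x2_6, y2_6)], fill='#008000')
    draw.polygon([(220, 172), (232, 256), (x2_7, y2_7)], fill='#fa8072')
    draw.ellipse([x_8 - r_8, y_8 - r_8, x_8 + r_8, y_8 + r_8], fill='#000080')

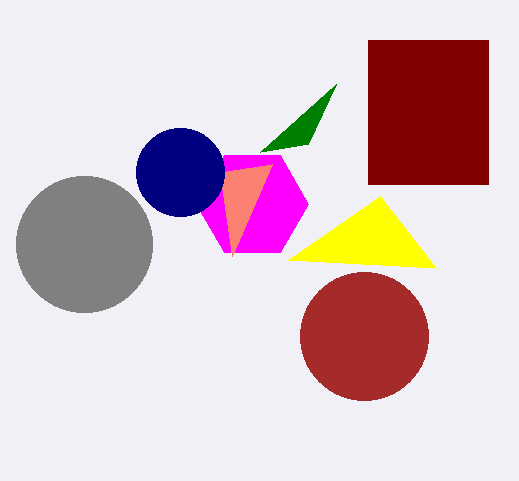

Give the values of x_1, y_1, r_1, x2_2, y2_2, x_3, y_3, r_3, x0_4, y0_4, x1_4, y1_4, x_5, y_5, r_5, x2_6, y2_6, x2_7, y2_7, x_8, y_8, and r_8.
x_1 = 364
y_1 = 336
r_1 = 64
x2_2 = 436
y2_2 = 268
x_3 = 84
y_3 = 244
r_3 = 68
x0_4 = 368
y0_4 = 40
x1_4 = 488
y1_4 = 184
x_5 = 252
y_5 = 204
r_5 = 56
x2_6 = 308
y2_6 = 144
x2_7 = 272
y2_7 = 164
x_8 = 180
y_8 = 172
r_8 = 44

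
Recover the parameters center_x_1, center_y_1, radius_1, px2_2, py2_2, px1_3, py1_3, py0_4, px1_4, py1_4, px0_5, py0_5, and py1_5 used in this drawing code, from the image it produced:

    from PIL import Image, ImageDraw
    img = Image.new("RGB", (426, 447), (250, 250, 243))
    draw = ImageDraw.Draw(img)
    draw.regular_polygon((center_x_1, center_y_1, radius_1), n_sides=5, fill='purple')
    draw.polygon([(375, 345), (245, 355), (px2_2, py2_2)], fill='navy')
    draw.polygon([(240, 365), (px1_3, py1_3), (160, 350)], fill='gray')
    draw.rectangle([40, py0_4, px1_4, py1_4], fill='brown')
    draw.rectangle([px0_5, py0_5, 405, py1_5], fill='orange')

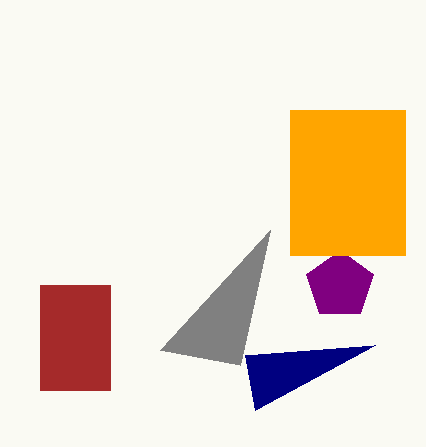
center_x_1 = 340, center_y_1 = 285, radius_1 = 35, px2_2 = 255, py2_2 = 410, px1_3 = 270, py1_3 = 230, py0_4 = 285, px1_4 = 110, py1_4 = 390, px0_5 = 290, py0_5 = 110, py1_5 = 255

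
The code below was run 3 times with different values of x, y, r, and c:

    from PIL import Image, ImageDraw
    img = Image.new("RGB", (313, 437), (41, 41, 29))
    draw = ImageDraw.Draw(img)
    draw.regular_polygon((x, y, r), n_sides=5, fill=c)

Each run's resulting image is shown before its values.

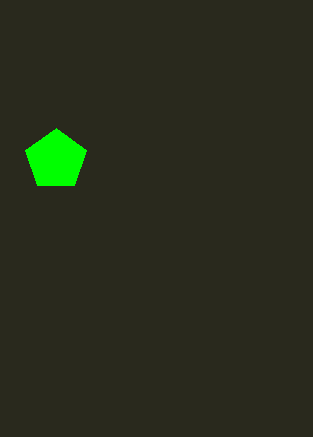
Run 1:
x = 56, y = 160, r = 32, c = 'lime'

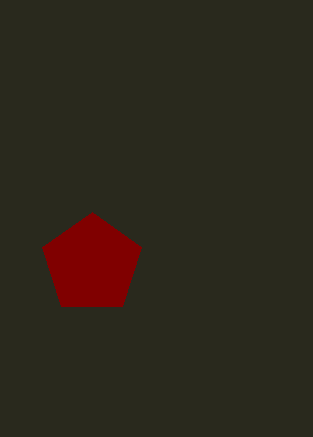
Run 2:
x = 92; y = 264; r = 52; c = 'maroon'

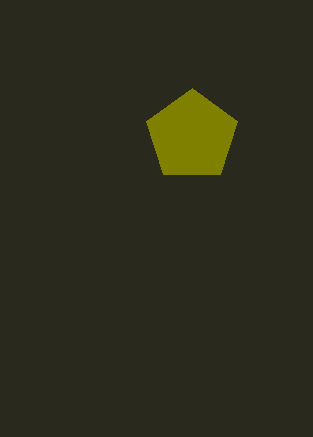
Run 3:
x = 192; y = 136; r = 48; c = 'olive'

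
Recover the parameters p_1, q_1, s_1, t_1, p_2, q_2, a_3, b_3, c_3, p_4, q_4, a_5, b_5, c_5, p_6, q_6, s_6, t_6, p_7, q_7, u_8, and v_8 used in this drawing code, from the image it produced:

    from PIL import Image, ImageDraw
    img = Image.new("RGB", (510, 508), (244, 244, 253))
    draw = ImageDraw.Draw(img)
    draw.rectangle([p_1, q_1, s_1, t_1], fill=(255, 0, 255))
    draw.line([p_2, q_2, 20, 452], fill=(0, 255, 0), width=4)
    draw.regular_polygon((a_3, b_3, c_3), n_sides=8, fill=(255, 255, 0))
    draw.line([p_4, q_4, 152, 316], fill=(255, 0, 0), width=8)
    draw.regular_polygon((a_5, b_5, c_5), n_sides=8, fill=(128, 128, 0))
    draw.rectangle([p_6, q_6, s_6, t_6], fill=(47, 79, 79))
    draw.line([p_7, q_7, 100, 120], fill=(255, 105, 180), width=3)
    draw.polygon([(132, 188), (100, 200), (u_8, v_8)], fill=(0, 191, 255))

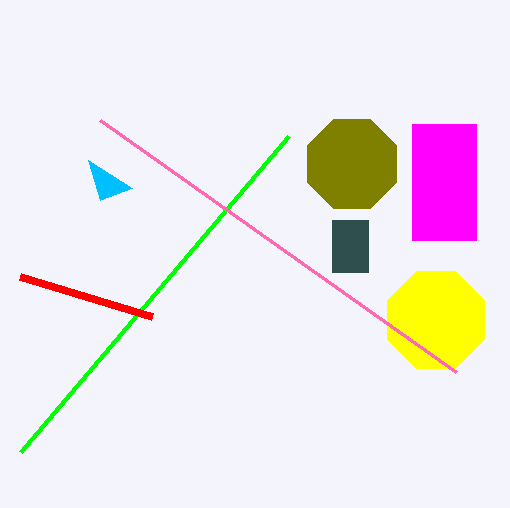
p_1 = 412
q_1 = 124
s_1 = 476
t_1 = 240
p_2 = 288
q_2 = 136
a_3 = 436
b_3 = 320
c_3 = 52
p_4 = 20
q_4 = 276
a_5 = 352
b_5 = 164
c_5 = 48
p_6 = 332
q_6 = 220
s_6 = 368
t_6 = 272
p_7 = 456
q_7 = 372
u_8 = 88
v_8 = 160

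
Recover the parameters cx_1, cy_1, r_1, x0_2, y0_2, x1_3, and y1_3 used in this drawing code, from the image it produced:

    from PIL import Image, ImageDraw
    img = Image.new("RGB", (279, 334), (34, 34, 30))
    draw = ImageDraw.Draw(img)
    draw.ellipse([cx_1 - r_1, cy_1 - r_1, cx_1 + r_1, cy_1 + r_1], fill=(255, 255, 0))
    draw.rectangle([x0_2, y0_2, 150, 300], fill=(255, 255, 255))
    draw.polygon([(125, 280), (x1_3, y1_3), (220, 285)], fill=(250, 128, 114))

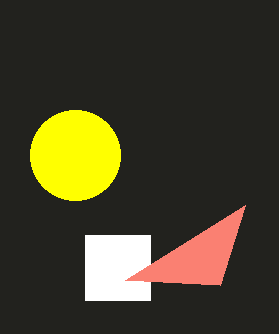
cx_1 = 75
cy_1 = 155
r_1 = 45
x0_2 = 85
y0_2 = 235
x1_3 = 245
y1_3 = 205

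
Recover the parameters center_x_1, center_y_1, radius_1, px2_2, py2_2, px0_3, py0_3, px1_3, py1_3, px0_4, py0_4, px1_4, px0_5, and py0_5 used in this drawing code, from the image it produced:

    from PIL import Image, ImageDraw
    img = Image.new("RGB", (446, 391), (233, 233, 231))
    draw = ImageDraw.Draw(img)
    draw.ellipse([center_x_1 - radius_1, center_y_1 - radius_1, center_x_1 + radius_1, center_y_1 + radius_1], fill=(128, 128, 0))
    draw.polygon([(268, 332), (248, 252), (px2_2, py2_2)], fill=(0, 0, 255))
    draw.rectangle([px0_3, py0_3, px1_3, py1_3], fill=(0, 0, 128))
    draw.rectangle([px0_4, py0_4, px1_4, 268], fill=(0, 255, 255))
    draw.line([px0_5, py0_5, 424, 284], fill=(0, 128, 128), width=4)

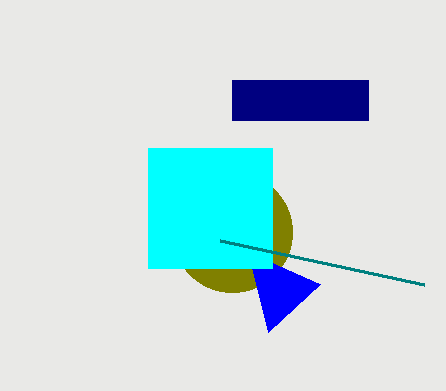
center_x_1 = 232
center_y_1 = 232
radius_1 = 60
px2_2 = 320
py2_2 = 284
px0_3 = 232
py0_3 = 80
px1_3 = 368
py1_3 = 120
px0_4 = 148
py0_4 = 148
px1_4 = 272
px0_5 = 220
py0_5 = 240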